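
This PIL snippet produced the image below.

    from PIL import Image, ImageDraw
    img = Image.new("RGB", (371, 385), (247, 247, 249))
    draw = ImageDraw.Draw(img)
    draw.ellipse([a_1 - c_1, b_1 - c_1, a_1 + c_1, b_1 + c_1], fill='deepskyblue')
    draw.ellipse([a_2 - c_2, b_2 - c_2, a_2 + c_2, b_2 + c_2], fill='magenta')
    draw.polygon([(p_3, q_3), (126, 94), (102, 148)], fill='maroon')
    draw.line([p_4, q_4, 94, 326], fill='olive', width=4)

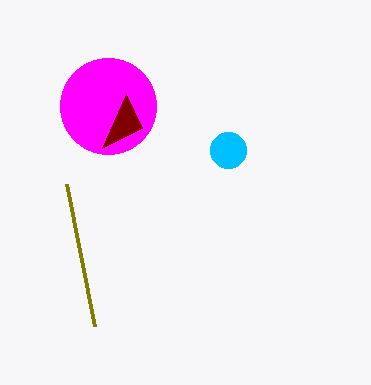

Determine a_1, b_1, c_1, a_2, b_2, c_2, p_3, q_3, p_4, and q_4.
a_1 = 228
b_1 = 150
c_1 = 18
a_2 = 108
b_2 = 106
c_2 = 48
p_3 = 142
q_3 = 128
p_4 = 66
q_4 = 184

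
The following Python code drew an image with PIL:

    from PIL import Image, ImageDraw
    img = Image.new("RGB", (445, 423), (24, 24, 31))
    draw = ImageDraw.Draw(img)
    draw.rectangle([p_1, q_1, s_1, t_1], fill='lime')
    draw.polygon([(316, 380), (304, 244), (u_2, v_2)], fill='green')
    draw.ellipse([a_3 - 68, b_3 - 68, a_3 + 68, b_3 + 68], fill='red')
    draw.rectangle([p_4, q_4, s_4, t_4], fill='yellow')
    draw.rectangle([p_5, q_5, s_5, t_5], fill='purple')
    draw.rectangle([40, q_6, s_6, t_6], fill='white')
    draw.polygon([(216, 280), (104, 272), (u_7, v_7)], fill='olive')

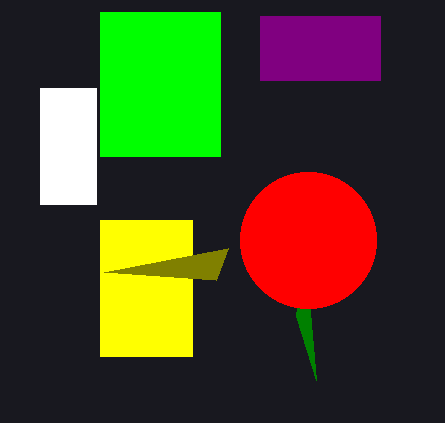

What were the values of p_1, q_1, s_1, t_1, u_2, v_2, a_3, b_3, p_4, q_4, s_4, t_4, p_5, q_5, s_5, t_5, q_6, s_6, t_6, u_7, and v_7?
p_1 = 100
q_1 = 12
s_1 = 220
t_1 = 156
u_2 = 296
v_2 = 316
a_3 = 308
b_3 = 240
p_4 = 100
q_4 = 220
s_4 = 192
t_4 = 356
p_5 = 260
q_5 = 16
s_5 = 380
t_5 = 80
q_6 = 88
s_6 = 96
t_6 = 204
u_7 = 228
v_7 = 248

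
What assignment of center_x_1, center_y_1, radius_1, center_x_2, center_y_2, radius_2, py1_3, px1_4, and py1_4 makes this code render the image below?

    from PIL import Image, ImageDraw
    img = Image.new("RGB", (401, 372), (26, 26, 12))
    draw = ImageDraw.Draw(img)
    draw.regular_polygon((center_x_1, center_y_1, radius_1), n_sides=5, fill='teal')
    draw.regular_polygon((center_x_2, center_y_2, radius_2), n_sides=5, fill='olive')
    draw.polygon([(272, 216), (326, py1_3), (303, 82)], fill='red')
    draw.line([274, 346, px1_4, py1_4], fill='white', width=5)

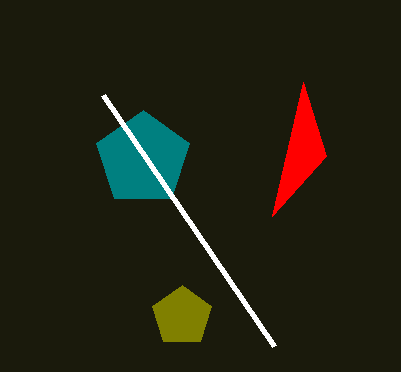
center_x_1 = 143, center_y_1 = 159, radius_1 = 49, center_x_2 = 182, center_y_2 = 316, radius_2 = 31, py1_3 = 156, px1_4 = 103, py1_4 = 95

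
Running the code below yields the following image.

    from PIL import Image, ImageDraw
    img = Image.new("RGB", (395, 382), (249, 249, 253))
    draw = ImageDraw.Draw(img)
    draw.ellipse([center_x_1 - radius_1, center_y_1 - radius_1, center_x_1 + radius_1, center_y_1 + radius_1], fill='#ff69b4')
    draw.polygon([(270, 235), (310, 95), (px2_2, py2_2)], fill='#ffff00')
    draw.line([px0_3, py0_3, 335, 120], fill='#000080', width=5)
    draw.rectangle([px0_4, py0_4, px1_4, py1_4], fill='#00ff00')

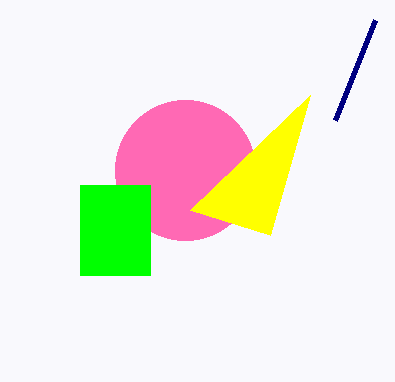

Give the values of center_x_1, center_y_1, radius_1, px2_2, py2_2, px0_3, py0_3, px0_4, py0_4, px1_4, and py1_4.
center_x_1 = 185; center_y_1 = 170; radius_1 = 70; px2_2 = 190; py2_2 = 210; px0_3 = 375; py0_3 = 20; px0_4 = 80; py0_4 = 185; px1_4 = 150; py1_4 = 275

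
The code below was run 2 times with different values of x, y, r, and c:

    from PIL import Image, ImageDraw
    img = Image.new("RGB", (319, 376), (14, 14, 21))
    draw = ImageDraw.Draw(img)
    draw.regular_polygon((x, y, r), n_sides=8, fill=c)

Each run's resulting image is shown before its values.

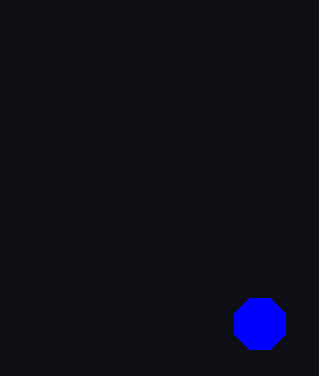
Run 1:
x = 260, y = 324, r = 28, c = 'blue'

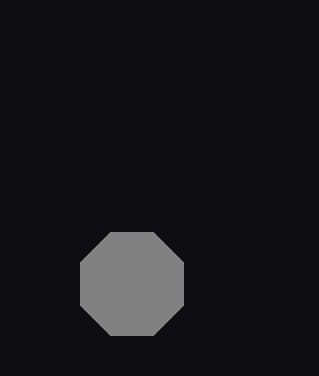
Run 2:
x = 132; y = 284; r = 56; c = 'gray'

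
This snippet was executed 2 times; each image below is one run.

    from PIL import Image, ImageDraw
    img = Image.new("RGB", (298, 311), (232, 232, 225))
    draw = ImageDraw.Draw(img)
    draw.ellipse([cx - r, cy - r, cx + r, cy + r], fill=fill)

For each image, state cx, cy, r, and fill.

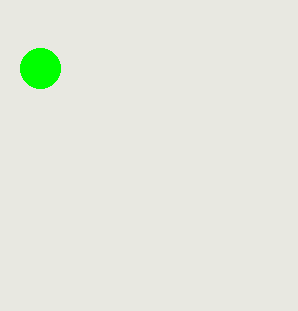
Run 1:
cx = 40, cy = 68, r = 20, fill = 'lime'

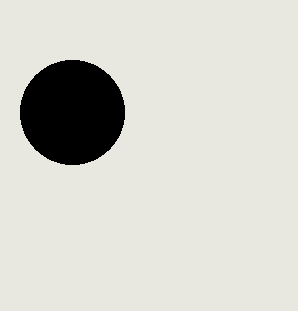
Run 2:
cx = 72; cy = 112; r = 52; fill = 'black'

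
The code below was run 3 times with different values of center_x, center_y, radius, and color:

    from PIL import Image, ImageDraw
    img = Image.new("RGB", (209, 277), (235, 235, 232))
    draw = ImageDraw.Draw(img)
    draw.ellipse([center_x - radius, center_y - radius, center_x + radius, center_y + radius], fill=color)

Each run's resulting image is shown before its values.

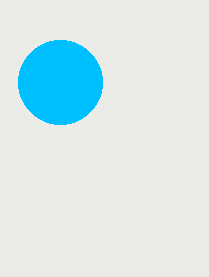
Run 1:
center_x = 60
center_y = 82
radius = 42
color = 'deepskyblue'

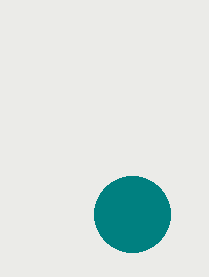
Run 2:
center_x = 132, center_y = 214, radius = 38, color = 'teal'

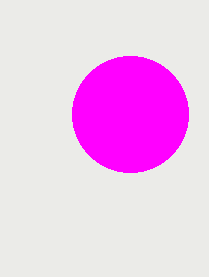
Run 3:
center_x = 130; center_y = 114; radius = 58; color = 'magenta'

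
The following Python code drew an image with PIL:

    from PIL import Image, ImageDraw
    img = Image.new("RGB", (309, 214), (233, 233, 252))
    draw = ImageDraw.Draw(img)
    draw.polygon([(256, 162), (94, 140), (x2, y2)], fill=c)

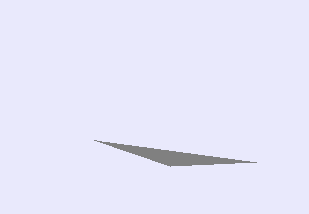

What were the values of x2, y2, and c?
x2 = 170, y2 = 166, c = 'gray'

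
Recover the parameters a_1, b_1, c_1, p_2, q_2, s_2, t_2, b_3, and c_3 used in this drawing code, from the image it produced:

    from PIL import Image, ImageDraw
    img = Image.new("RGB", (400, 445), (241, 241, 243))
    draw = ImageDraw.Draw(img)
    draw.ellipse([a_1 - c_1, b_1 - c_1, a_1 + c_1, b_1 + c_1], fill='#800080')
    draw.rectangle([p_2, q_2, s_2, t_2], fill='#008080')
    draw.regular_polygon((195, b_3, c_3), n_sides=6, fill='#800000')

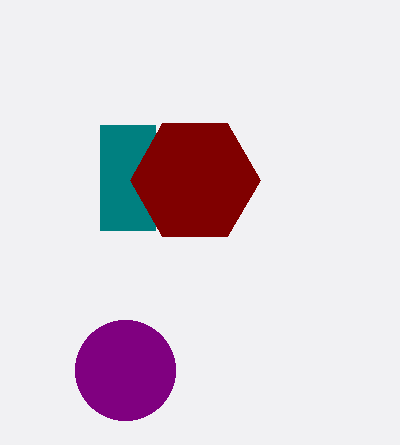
a_1 = 125; b_1 = 370; c_1 = 50; p_2 = 100; q_2 = 125; s_2 = 155; t_2 = 230; b_3 = 180; c_3 = 65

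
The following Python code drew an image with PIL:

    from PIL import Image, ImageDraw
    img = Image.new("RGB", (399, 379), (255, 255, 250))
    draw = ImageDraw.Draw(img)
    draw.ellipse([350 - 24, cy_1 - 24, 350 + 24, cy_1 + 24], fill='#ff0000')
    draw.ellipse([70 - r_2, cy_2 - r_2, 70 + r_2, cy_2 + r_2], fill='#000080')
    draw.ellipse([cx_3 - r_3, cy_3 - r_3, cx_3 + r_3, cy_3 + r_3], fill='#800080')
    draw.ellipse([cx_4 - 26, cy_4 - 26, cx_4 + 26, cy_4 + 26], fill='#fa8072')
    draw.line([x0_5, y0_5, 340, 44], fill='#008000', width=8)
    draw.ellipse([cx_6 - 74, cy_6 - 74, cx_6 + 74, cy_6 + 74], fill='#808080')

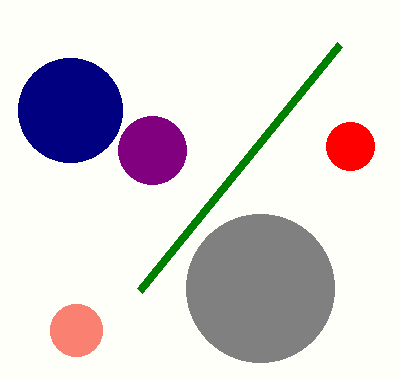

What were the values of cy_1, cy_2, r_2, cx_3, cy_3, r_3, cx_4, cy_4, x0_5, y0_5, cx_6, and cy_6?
cy_1 = 146; cy_2 = 110; r_2 = 52; cx_3 = 152; cy_3 = 150; r_3 = 34; cx_4 = 76; cy_4 = 330; x0_5 = 140; y0_5 = 290; cx_6 = 260; cy_6 = 288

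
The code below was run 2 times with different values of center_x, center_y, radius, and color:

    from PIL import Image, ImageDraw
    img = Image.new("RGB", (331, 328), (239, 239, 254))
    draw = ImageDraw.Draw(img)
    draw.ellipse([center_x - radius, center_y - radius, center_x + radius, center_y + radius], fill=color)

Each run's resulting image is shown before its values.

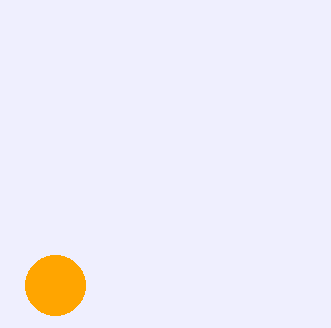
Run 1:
center_x = 55
center_y = 285
radius = 30
color = 'orange'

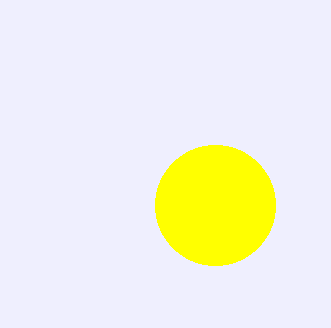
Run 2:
center_x = 215, center_y = 205, radius = 60, color = 'yellow'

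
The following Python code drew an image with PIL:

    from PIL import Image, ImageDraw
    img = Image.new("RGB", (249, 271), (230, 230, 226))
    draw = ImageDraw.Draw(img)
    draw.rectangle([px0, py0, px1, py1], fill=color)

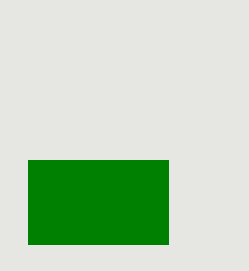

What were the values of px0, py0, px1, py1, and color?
px0 = 28; py0 = 160; px1 = 168; py1 = 244; color = 'green'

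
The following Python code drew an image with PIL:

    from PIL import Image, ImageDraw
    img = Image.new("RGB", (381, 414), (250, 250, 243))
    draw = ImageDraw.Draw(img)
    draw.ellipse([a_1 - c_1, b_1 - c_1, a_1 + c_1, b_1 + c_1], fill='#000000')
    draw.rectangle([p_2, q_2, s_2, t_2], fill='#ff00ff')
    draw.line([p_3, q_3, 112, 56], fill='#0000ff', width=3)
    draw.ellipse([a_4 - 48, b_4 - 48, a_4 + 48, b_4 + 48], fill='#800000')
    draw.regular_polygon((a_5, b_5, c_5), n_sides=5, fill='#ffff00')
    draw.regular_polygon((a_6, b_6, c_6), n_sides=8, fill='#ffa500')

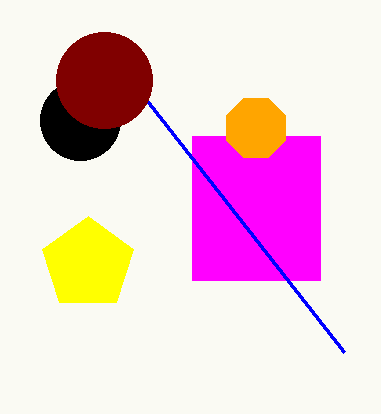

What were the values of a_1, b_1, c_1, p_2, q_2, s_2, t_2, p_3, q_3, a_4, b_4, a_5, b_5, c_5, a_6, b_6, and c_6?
a_1 = 80
b_1 = 120
c_1 = 40
p_2 = 192
q_2 = 136
s_2 = 320
t_2 = 280
p_3 = 344
q_3 = 352
a_4 = 104
b_4 = 80
a_5 = 88
b_5 = 264
c_5 = 48
a_6 = 256
b_6 = 128
c_6 = 32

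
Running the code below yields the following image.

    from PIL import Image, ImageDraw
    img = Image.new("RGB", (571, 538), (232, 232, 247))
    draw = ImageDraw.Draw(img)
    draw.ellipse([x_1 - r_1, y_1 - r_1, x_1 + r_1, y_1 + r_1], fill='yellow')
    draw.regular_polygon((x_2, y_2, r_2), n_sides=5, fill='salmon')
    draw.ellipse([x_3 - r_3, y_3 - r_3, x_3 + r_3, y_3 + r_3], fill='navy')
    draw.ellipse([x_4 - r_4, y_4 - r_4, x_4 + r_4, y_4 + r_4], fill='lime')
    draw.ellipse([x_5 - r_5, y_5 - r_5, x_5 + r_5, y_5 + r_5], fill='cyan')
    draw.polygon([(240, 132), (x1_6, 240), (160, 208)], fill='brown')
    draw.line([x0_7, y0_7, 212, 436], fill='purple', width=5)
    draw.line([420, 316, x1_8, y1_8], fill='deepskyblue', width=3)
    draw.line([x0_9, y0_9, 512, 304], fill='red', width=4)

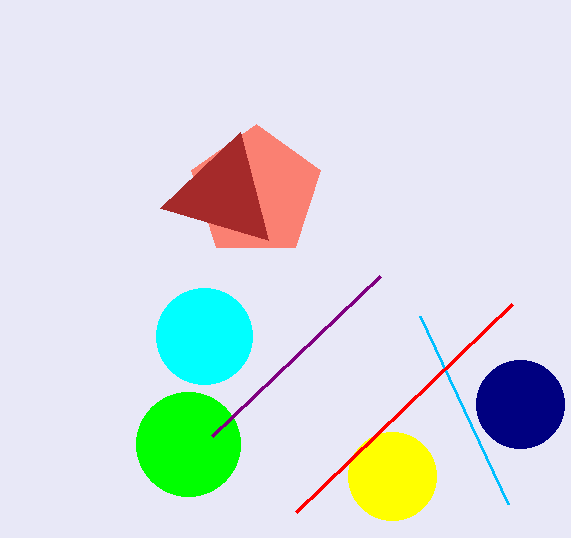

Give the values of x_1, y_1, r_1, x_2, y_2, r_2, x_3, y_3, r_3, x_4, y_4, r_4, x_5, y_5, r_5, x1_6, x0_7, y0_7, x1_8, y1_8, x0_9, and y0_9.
x_1 = 392
y_1 = 476
r_1 = 44
x_2 = 256
y_2 = 192
r_2 = 68
x_3 = 520
y_3 = 404
r_3 = 44
x_4 = 188
y_4 = 444
r_4 = 52
x_5 = 204
y_5 = 336
r_5 = 48
x1_6 = 268
x0_7 = 380
y0_7 = 276
x1_8 = 508
y1_8 = 504
x0_9 = 296
y0_9 = 512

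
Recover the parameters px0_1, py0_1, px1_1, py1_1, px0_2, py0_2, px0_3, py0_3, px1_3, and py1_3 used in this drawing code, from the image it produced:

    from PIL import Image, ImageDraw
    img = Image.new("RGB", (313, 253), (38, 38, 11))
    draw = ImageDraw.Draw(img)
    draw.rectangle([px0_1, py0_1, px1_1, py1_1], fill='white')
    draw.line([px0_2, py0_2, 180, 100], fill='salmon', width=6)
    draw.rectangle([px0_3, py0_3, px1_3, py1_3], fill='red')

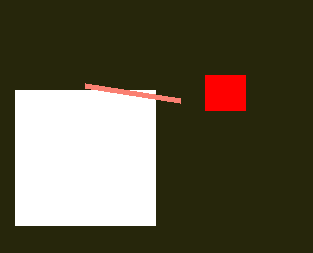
px0_1 = 15
py0_1 = 90
px1_1 = 155
py1_1 = 225
px0_2 = 85
py0_2 = 85
px0_3 = 205
py0_3 = 75
px1_3 = 245
py1_3 = 110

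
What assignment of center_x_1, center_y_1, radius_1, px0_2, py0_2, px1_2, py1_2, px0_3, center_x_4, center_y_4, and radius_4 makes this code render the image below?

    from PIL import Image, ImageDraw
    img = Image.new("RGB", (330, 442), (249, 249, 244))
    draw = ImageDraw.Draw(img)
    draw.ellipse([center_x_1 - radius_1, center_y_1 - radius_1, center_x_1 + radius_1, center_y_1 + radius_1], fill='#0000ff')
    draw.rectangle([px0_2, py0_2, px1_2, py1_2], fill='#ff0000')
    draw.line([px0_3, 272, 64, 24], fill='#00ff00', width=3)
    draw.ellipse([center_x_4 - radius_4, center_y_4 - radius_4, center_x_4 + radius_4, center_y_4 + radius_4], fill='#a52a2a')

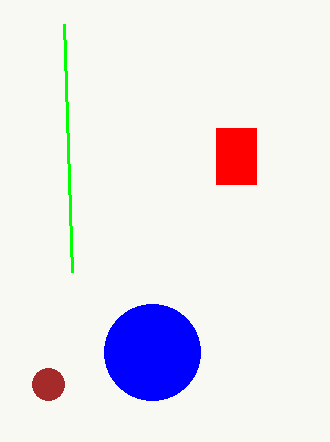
center_x_1 = 152, center_y_1 = 352, radius_1 = 48, px0_2 = 216, py0_2 = 128, px1_2 = 256, py1_2 = 184, px0_3 = 72, center_x_4 = 48, center_y_4 = 384, radius_4 = 16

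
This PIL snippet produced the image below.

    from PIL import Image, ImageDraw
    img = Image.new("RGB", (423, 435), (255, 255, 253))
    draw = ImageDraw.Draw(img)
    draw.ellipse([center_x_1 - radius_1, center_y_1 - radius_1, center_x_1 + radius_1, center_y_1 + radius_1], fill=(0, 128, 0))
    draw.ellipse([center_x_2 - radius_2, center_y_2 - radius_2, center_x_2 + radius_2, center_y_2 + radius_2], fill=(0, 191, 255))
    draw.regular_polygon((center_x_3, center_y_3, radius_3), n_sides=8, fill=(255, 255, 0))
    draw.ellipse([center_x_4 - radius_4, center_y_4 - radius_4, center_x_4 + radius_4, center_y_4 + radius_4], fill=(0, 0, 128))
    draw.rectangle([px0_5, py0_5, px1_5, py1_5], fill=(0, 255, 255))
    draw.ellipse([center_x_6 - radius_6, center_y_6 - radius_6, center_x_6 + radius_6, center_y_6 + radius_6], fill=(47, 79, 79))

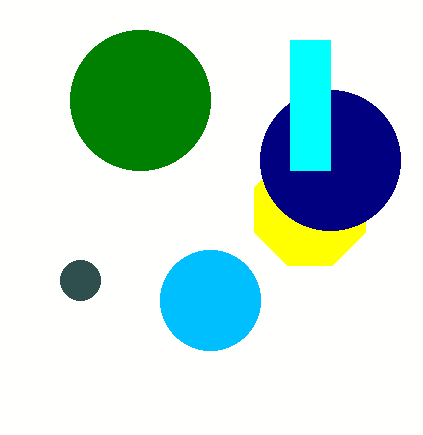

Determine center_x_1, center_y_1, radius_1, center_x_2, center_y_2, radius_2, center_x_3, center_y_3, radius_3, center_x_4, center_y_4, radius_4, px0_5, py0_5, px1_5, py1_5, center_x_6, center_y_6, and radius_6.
center_x_1 = 140; center_y_1 = 100; radius_1 = 70; center_x_2 = 210; center_y_2 = 300; radius_2 = 50; center_x_3 = 310; center_y_3 = 210; radius_3 = 60; center_x_4 = 330; center_y_4 = 160; radius_4 = 70; px0_5 = 290; py0_5 = 40; px1_5 = 330; py1_5 = 170; center_x_6 = 80; center_y_6 = 280; radius_6 = 20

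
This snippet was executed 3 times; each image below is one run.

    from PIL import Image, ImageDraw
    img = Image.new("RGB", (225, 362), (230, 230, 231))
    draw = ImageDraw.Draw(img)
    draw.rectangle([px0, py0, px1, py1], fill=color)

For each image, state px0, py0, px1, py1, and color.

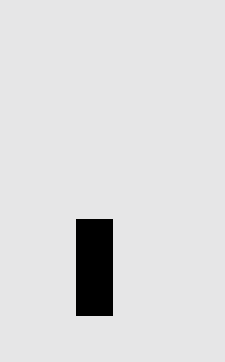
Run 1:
px0 = 76
py0 = 219
px1 = 112
py1 = 315
color = 'black'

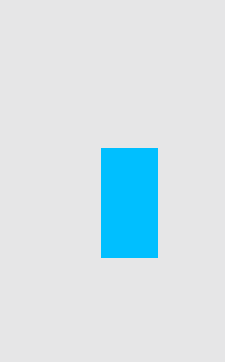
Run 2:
px0 = 101, py0 = 148, px1 = 157, py1 = 257, color = 'deepskyblue'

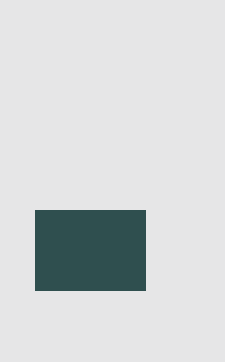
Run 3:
px0 = 35
py0 = 210
px1 = 145
py1 = 290
color = 'darkslategray'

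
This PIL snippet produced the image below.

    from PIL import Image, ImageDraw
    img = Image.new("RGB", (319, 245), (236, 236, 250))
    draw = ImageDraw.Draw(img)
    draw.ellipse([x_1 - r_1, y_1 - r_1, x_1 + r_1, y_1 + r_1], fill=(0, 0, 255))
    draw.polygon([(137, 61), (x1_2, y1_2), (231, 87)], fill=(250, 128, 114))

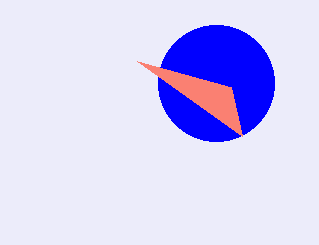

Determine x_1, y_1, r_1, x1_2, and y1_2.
x_1 = 216, y_1 = 83, r_1 = 58, x1_2 = 242, y1_2 = 136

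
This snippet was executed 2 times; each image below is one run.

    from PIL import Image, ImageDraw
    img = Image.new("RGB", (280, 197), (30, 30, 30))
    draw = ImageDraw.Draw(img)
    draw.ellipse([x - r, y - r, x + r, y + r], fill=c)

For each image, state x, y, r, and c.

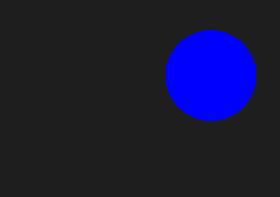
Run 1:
x = 210, y = 75, r = 45, c = 'blue'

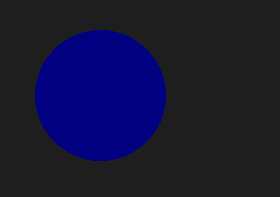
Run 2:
x = 100, y = 95, r = 65, c = 'navy'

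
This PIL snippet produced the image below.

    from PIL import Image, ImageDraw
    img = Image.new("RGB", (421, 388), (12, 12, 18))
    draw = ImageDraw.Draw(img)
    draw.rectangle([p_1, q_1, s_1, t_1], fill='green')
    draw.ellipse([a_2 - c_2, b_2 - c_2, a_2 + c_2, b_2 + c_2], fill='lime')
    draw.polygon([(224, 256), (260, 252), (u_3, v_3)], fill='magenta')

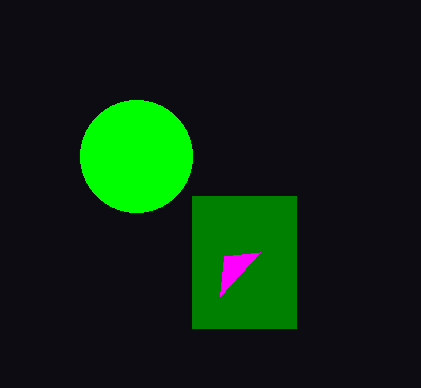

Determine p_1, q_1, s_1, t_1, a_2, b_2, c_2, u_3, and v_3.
p_1 = 192, q_1 = 196, s_1 = 296, t_1 = 328, a_2 = 136, b_2 = 156, c_2 = 56, u_3 = 220, v_3 = 296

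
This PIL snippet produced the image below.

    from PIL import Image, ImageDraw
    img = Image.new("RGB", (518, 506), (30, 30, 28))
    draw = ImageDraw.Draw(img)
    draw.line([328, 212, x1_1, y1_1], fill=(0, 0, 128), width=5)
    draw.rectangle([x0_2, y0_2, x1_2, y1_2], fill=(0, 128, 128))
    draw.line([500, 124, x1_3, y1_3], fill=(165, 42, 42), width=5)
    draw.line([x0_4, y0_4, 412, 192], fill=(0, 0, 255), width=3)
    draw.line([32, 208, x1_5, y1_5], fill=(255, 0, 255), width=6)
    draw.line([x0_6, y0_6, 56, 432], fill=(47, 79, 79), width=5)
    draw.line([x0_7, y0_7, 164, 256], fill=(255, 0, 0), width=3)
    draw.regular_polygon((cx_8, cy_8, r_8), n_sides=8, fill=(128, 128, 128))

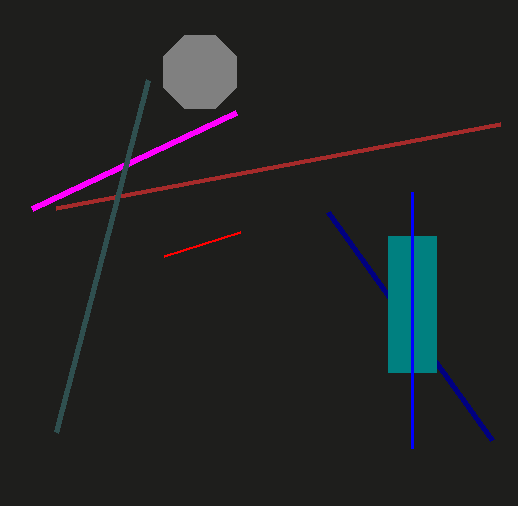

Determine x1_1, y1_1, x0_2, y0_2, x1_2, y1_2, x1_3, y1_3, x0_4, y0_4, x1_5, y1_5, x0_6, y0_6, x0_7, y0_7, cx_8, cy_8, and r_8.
x1_1 = 492; y1_1 = 440; x0_2 = 388; y0_2 = 236; x1_2 = 436; y1_2 = 372; x1_3 = 56; y1_3 = 208; x0_4 = 412; y0_4 = 448; x1_5 = 236; y1_5 = 112; x0_6 = 148; y0_6 = 80; x0_7 = 240; y0_7 = 232; cx_8 = 200; cy_8 = 72; r_8 = 40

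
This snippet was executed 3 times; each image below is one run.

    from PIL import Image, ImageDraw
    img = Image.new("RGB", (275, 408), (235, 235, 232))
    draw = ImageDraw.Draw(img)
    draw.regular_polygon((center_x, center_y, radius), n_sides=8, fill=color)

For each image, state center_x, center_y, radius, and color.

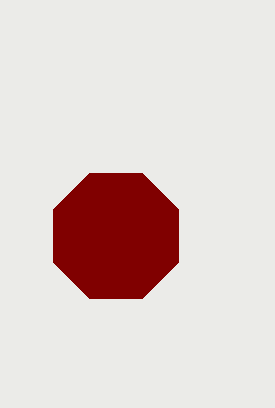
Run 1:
center_x = 116; center_y = 236; radius = 68; color = 'maroon'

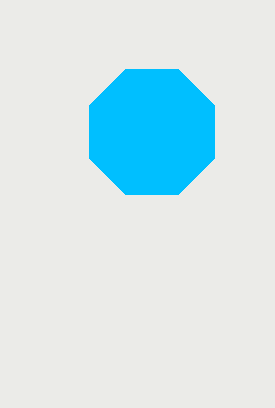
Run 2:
center_x = 152
center_y = 132
radius = 68
color = 'deepskyblue'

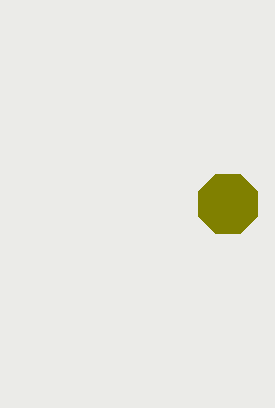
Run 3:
center_x = 228
center_y = 204
radius = 32
color = 'olive'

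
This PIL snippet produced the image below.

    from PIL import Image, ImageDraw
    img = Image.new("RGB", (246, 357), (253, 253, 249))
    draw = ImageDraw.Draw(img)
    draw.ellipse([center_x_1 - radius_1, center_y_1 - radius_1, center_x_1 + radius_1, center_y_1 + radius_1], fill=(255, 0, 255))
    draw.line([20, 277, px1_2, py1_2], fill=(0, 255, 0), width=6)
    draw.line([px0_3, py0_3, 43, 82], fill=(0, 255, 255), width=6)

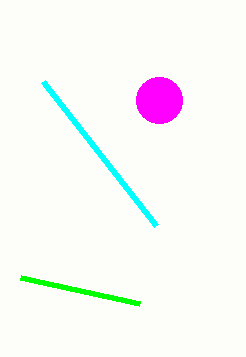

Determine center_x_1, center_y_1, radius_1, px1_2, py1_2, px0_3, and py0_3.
center_x_1 = 159, center_y_1 = 100, radius_1 = 23, px1_2 = 139, py1_2 = 303, px0_3 = 156, py0_3 = 226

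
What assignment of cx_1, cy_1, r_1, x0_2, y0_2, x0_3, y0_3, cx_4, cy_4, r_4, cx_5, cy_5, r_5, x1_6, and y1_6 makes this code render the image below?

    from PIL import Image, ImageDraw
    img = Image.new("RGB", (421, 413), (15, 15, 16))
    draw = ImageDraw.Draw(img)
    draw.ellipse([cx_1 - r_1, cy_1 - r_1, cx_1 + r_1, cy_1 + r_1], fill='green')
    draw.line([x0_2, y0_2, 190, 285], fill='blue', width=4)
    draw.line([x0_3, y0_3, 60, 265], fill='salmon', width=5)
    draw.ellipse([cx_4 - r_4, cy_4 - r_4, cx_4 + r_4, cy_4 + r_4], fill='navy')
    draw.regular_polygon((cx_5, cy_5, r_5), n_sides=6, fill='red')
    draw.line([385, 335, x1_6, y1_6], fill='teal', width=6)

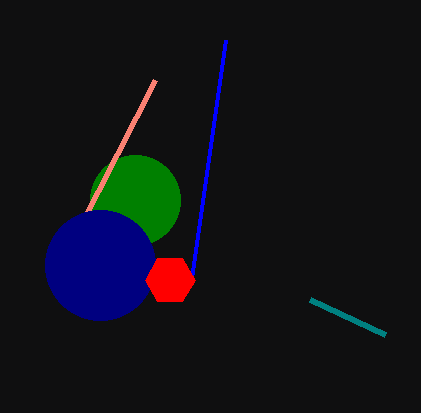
cx_1 = 135, cy_1 = 200, r_1 = 45, x0_2 = 225, y0_2 = 40, x0_3 = 155, y0_3 = 80, cx_4 = 100, cy_4 = 265, r_4 = 55, cx_5 = 170, cy_5 = 280, r_5 = 25, x1_6 = 310, y1_6 = 300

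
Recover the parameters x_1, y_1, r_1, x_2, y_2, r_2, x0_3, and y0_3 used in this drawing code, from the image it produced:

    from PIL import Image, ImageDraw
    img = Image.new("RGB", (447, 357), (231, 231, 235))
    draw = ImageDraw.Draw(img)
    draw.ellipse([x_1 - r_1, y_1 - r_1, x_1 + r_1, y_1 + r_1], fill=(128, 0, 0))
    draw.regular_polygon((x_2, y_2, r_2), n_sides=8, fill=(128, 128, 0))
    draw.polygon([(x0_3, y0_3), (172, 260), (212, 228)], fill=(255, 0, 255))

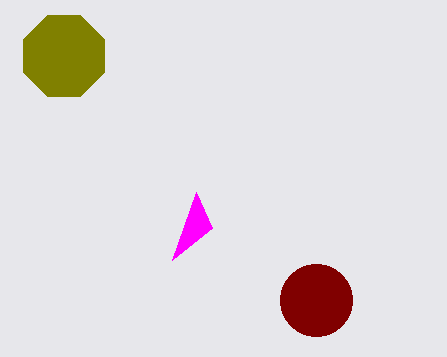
x_1 = 316
y_1 = 300
r_1 = 36
x_2 = 64
y_2 = 56
r_2 = 44
x0_3 = 196
y0_3 = 192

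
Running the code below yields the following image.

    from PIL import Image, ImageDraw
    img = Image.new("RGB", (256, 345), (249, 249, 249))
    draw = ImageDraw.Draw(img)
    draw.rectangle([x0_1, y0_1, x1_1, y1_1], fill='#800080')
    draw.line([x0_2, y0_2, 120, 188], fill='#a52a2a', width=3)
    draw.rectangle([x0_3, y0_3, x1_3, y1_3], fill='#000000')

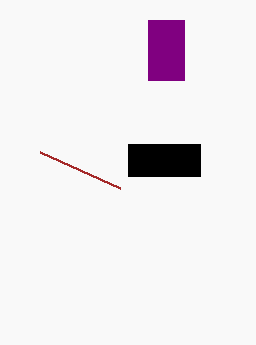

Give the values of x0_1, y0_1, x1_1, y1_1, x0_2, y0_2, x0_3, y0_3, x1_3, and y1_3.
x0_1 = 148, y0_1 = 20, x1_1 = 184, y1_1 = 80, x0_2 = 40, y0_2 = 152, x0_3 = 128, y0_3 = 144, x1_3 = 200, y1_3 = 176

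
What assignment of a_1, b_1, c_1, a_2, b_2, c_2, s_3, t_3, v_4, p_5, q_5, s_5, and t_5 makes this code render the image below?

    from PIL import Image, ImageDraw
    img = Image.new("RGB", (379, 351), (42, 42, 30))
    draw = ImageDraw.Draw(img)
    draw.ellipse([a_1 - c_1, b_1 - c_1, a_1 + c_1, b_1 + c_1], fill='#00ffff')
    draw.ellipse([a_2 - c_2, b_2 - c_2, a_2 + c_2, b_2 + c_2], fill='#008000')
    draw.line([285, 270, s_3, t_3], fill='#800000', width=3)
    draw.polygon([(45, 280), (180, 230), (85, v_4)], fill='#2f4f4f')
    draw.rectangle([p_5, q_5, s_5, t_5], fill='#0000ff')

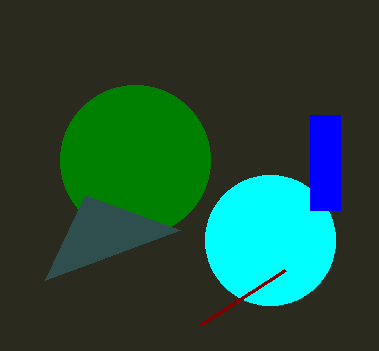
a_1 = 270
b_1 = 240
c_1 = 65
a_2 = 135
b_2 = 160
c_2 = 75
s_3 = 200
t_3 = 325
v_4 = 195
p_5 = 310
q_5 = 115
s_5 = 340
t_5 = 210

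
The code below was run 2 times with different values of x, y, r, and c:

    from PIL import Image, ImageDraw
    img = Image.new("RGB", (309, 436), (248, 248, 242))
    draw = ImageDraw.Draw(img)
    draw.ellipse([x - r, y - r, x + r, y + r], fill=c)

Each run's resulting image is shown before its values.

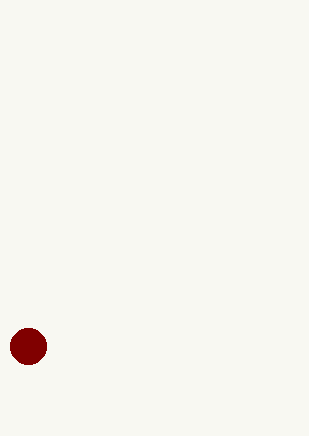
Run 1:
x = 28
y = 346
r = 18
c = 'maroon'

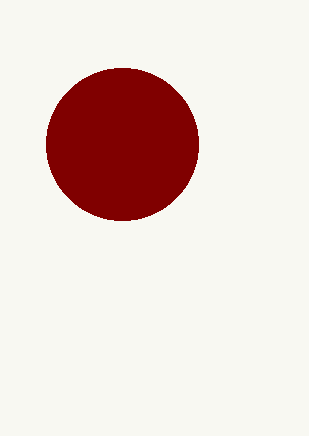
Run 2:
x = 122, y = 144, r = 76, c = 'maroon'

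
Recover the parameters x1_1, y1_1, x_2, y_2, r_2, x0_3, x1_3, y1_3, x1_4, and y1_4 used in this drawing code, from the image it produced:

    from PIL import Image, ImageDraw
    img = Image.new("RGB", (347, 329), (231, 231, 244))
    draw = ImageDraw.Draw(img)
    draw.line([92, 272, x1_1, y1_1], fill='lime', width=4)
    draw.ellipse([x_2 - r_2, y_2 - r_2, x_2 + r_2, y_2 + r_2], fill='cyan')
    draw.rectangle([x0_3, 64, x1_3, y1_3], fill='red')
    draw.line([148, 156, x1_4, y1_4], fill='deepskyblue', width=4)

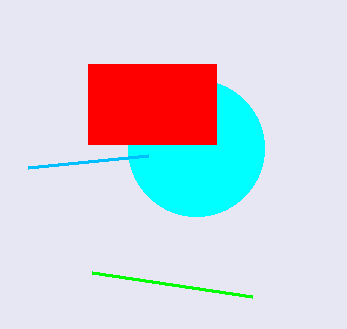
x1_1 = 252, y1_1 = 296, x_2 = 196, y_2 = 148, r_2 = 68, x0_3 = 88, x1_3 = 216, y1_3 = 144, x1_4 = 28, y1_4 = 168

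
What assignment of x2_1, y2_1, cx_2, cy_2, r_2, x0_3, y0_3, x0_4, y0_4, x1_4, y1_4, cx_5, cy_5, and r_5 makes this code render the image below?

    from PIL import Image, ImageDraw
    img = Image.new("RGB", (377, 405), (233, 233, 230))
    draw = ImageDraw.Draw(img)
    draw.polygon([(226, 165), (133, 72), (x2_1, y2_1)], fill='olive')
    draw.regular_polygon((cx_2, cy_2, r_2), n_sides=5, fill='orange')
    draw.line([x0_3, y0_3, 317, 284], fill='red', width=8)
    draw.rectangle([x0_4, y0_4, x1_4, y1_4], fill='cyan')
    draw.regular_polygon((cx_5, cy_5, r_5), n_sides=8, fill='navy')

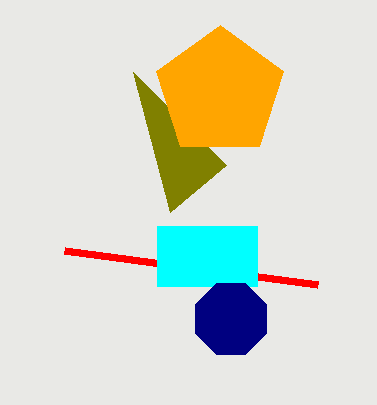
x2_1 = 170; y2_1 = 212; cx_2 = 220; cy_2 = 92; r_2 = 67; x0_3 = 64; y0_3 = 250; x0_4 = 157; y0_4 = 226; x1_4 = 257; y1_4 = 286; cx_5 = 231; cy_5 = 319; r_5 = 38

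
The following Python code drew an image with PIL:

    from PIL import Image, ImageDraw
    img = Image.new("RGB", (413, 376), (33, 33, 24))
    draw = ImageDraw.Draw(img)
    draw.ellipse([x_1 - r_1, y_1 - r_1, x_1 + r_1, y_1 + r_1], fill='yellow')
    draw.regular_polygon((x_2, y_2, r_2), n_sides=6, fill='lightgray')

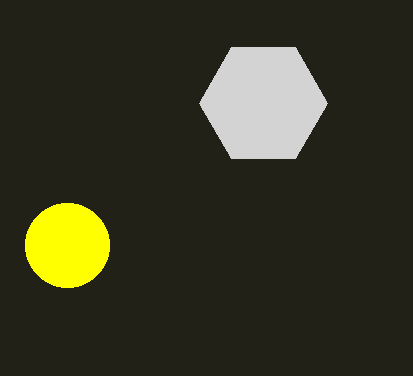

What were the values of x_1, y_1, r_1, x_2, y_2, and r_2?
x_1 = 67; y_1 = 245; r_1 = 42; x_2 = 263; y_2 = 103; r_2 = 64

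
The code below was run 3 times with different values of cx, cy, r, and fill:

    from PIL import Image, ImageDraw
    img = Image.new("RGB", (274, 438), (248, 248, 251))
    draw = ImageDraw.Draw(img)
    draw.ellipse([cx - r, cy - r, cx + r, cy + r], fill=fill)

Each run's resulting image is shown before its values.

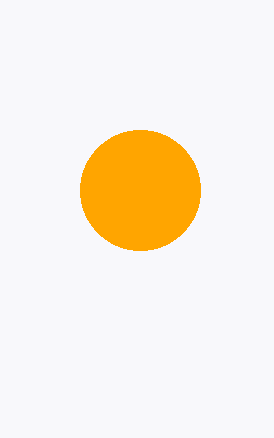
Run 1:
cx = 140
cy = 190
r = 60
fill = 'orange'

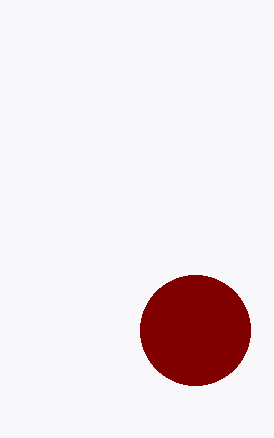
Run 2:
cx = 195
cy = 330
r = 55
fill = 'maroon'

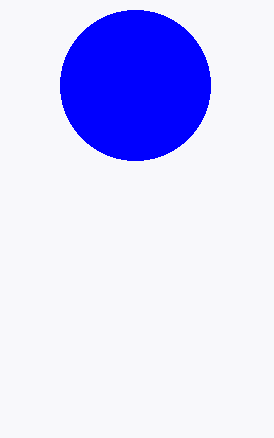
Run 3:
cx = 135
cy = 85
r = 75
fill = 'blue'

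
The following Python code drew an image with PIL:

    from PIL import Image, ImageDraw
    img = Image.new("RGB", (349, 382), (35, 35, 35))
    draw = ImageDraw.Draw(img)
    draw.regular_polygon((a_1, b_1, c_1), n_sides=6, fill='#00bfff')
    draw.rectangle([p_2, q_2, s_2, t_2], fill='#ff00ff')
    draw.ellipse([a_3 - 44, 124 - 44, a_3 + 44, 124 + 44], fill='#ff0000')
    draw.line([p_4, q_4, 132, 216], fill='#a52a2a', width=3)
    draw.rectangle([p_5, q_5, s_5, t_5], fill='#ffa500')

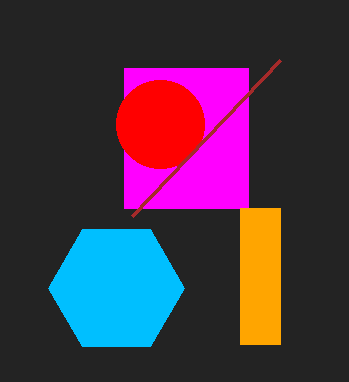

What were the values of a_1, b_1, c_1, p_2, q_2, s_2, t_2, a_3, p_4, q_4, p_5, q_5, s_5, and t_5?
a_1 = 116; b_1 = 288; c_1 = 68; p_2 = 124; q_2 = 68; s_2 = 248; t_2 = 208; a_3 = 160; p_4 = 280; q_4 = 60; p_5 = 240; q_5 = 208; s_5 = 280; t_5 = 344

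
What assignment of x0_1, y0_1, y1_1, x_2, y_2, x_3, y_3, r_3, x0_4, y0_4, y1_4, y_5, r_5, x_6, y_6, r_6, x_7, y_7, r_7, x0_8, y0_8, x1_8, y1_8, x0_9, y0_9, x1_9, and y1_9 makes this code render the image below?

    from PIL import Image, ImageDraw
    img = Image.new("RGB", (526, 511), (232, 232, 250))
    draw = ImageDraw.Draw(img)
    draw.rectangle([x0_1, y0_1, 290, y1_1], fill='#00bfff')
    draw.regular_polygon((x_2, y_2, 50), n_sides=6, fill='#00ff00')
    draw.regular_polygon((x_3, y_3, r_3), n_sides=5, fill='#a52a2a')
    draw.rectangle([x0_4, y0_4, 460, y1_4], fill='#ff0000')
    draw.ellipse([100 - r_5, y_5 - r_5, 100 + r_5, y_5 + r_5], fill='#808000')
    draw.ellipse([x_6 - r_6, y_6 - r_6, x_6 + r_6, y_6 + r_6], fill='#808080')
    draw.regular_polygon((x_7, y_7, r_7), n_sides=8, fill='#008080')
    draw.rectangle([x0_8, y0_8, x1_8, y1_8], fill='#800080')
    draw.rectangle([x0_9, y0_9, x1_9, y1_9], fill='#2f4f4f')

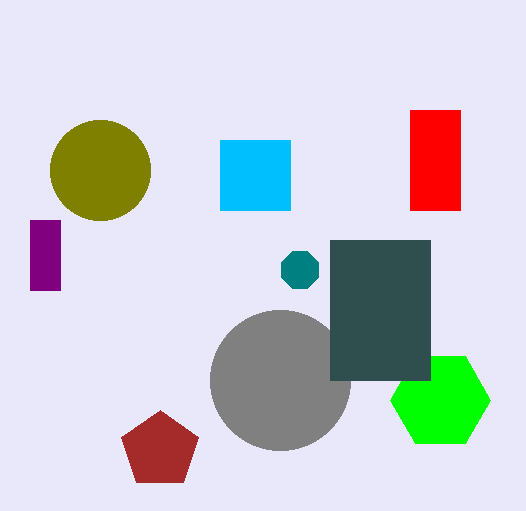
x0_1 = 220; y0_1 = 140; y1_1 = 210; x_2 = 440; y_2 = 400; x_3 = 160; y_3 = 450; r_3 = 40; x0_4 = 410; y0_4 = 110; y1_4 = 210; y_5 = 170; r_5 = 50; x_6 = 280; y_6 = 380; r_6 = 70; x_7 = 300; y_7 = 270; r_7 = 20; x0_8 = 30; y0_8 = 220; x1_8 = 60; y1_8 = 290; x0_9 = 330; y0_9 = 240; x1_9 = 430; y1_9 = 380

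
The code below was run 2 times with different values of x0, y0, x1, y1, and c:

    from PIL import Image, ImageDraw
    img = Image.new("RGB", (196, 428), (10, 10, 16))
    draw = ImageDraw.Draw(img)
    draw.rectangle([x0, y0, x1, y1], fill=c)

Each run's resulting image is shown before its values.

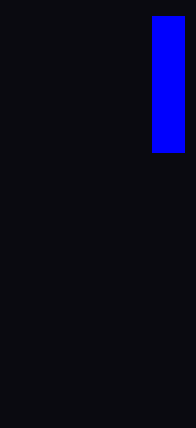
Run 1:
x0 = 152; y0 = 16; x1 = 184; y1 = 152; c = 'blue'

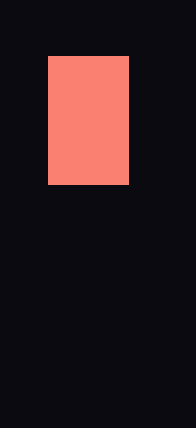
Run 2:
x0 = 48, y0 = 56, x1 = 128, y1 = 184, c = 'salmon'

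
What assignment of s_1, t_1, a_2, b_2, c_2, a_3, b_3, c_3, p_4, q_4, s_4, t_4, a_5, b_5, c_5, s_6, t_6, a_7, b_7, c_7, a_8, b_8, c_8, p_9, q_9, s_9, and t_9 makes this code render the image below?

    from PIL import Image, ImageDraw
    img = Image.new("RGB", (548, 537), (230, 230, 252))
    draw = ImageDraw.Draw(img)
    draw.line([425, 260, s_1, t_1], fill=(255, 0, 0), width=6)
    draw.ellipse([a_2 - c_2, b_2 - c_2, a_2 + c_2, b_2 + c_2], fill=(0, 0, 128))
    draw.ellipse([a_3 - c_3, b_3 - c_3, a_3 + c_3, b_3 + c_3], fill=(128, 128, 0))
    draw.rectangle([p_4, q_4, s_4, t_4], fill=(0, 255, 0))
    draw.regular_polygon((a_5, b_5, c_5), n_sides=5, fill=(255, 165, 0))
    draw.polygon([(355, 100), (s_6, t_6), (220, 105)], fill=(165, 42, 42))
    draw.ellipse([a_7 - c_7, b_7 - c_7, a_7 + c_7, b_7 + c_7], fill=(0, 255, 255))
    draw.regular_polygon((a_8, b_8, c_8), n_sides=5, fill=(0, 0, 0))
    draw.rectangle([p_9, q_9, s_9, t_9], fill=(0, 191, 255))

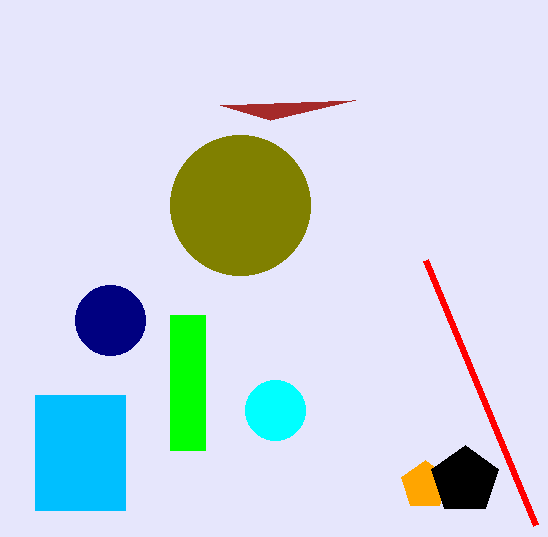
s_1 = 535
t_1 = 525
a_2 = 110
b_2 = 320
c_2 = 35
a_3 = 240
b_3 = 205
c_3 = 70
p_4 = 170
q_4 = 315
s_4 = 205
t_4 = 450
a_5 = 425
b_5 = 485
c_5 = 25
s_6 = 270
t_6 = 120
a_7 = 275
b_7 = 410
c_7 = 30
a_8 = 465
b_8 = 480
c_8 = 35
p_9 = 35
q_9 = 395
s_9 = 125
t_9 = 510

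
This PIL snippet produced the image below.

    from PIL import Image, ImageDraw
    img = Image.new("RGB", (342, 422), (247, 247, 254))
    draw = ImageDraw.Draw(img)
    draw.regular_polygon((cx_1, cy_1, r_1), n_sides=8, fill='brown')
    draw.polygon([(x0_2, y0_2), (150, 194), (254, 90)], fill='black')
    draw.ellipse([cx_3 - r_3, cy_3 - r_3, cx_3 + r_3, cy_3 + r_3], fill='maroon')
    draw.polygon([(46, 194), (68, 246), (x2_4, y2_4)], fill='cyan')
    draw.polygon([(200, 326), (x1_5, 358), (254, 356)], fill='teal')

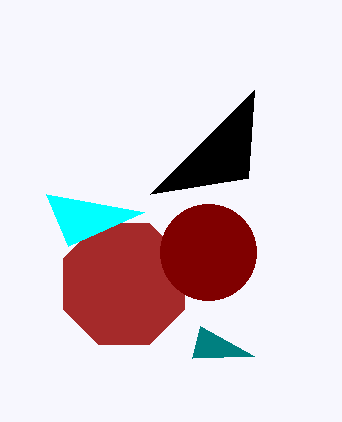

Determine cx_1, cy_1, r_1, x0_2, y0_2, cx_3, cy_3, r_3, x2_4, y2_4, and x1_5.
cx_1 = 124; cy_1 = 284; r_1 = 66; x0_2 = 248; y0_2 = 178; cx_3 = 208; cy_3 = 252; r_3 = 48; x2_4 = 144; y2_4 = 212; x1_5 = 192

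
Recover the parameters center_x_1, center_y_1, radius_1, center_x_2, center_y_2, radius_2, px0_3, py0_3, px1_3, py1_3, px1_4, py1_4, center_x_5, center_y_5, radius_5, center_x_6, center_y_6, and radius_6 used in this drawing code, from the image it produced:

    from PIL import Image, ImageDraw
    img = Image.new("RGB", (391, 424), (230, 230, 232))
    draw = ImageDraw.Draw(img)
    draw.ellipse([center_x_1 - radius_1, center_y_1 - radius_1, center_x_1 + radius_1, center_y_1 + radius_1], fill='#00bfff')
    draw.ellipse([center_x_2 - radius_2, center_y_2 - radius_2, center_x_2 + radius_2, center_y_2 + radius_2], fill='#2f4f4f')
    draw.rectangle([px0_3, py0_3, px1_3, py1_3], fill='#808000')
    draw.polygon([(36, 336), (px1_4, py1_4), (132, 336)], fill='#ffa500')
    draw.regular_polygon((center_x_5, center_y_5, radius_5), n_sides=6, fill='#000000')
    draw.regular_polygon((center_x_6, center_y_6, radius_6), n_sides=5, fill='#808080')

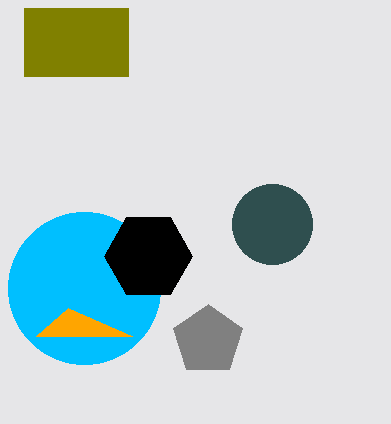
center_x_1 = 84, center_y_1 = 288, radius_1 = 76, center_x_2 = 272, center_y_2 = 224, radius_2 = 40, px0_3 = 24, py0_3 = 8, px1_3 = 128, py1_3 = 76, px1_4 = 68, py1_4 = 308, center_x_5 = 148, center_y_5 = 256, radius_5 = 44, center_x_6 = 208, center_y_6 = 340, radius_6 = 36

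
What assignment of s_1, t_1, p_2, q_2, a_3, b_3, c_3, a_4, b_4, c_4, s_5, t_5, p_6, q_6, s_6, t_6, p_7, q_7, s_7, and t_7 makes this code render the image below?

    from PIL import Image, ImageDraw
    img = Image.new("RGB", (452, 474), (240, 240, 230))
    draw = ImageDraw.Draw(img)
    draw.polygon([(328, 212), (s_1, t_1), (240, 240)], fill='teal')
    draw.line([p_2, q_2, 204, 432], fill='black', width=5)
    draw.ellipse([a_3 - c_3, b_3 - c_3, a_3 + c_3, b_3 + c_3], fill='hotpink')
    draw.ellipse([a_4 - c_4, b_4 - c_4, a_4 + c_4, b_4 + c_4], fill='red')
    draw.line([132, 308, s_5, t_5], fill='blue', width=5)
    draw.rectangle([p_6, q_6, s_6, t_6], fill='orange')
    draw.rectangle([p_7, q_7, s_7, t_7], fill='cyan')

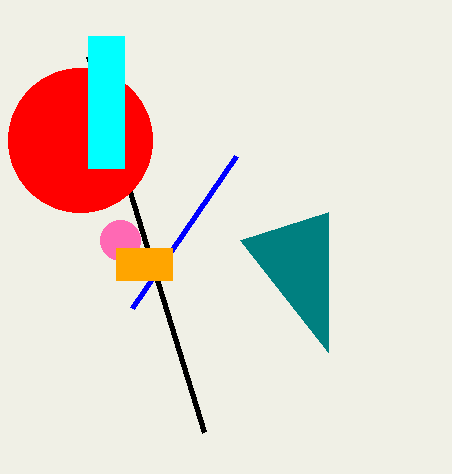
s_1 = 328, t_1 = 352, p_2 = 88, q_2 = 56, a_3 = 120, b_3 = 240, c_3 = 20, a_4 = 80, b_4 = 140, c_4 = 72, s_5 = 236, t_5 = 156, p_6 = 116, q_6 = 248, s_6 = 172, t_6 = 280, p_7 = 88, q_7 = 36, s_7 = 124, t_7 = 168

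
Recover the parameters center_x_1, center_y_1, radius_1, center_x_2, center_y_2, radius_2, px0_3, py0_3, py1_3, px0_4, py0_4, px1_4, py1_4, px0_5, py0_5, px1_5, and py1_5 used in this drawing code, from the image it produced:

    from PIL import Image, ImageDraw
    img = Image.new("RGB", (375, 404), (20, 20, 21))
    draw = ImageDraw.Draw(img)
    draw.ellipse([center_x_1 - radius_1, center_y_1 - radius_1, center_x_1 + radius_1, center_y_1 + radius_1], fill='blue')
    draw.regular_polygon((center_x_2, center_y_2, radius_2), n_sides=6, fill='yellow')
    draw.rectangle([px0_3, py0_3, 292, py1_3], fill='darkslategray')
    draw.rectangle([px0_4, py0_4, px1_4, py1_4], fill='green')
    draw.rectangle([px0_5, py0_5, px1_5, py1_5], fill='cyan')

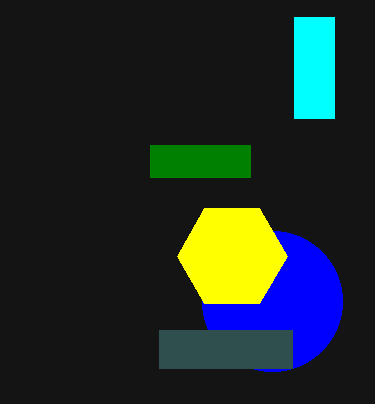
center_x_1 = 272, center_y_1 = 301, radius_1 = 70, center_x_2 = 232, center_y_2 = 256, radius_2 = 55, px0_3 = 159, py0_3 = 330, py1_3 = 368, px0_4 = 150, py0_4 = 145, px1_4 = 250, py1_4 = 177, px0_5 = 294, py0_5 = 17, px1_5 = 334, py1_5 = 118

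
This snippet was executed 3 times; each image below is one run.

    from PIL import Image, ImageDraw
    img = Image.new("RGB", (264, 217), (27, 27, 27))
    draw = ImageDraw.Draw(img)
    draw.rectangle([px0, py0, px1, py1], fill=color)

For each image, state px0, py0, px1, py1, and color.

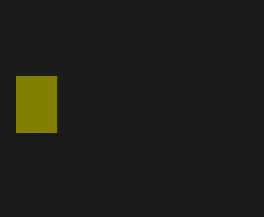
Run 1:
px0 = 16; py0 = 76; px1 = 56; py1 = 132; color = 'olive'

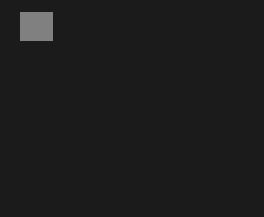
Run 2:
px0 = 20
py0 = 12
px1 = 52
py1 = 40
color = 'gray'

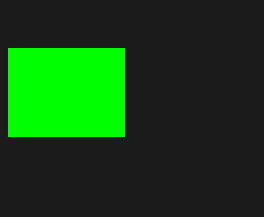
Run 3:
px0 = 8, py0 = 48, px1 = 124, py1 = 136, color = 'lime'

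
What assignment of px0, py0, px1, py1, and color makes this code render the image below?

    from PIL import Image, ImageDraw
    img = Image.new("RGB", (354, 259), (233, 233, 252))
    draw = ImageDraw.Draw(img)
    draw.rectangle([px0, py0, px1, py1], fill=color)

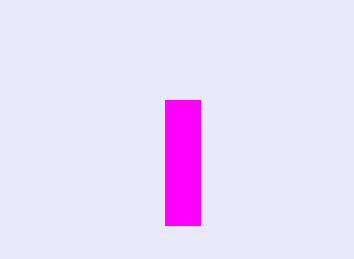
px0 = 165, py0 = 100, px1 = 200, py1 = 225, color = 'magenta'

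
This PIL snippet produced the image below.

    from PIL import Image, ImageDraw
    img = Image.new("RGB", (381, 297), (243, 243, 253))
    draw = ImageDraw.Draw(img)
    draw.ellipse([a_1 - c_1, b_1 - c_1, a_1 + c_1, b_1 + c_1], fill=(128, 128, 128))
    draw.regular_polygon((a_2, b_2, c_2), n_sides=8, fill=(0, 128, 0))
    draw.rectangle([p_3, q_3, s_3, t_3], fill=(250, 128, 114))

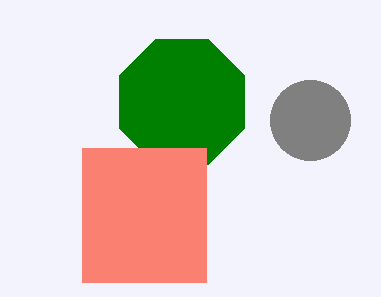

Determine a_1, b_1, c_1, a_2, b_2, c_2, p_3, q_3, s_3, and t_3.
a_1 = 310
b_1 = 120
c_1 = 40
a_2 = 182
b_2 = 102
c_2 = 68
p_3 = 82
q_3 = 148
s_3 = 206
t_3 = 282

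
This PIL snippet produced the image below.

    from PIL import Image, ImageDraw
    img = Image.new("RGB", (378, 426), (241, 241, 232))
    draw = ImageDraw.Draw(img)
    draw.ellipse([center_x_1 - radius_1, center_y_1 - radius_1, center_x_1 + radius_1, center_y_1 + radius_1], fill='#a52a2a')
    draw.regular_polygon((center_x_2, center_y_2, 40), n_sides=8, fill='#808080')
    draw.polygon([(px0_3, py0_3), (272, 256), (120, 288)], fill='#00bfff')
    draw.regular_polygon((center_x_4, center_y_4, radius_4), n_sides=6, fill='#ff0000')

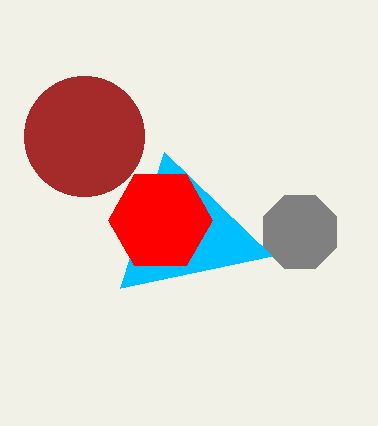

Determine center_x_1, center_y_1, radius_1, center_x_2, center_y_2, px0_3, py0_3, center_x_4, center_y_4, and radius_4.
center_x_1 = 84
center_y_1 = 136
radius_1 = 60
center_x_2 = 300
center_y_2 = 232
px0_3 = 164
py0_3 = 152
center_x_4 = 160
center_y_4 = 220
radius_4 = 52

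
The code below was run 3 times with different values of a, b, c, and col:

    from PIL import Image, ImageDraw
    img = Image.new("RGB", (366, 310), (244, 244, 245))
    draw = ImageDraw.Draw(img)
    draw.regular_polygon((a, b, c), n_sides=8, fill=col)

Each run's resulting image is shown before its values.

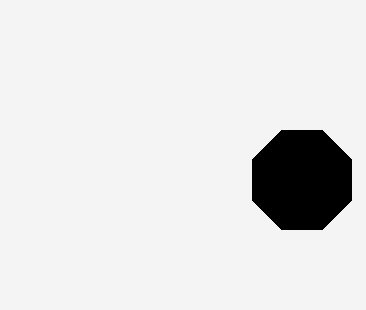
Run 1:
a = 302; b = 180; c = 54; col = 'black'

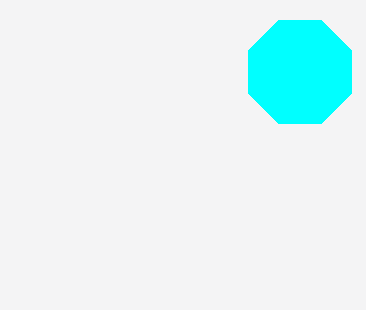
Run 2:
a = 300; b = 72; c = 56; col = 'cyan'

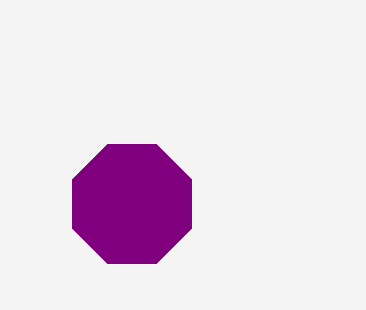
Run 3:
a = 132, b = 204, c = 64, col = 'purple'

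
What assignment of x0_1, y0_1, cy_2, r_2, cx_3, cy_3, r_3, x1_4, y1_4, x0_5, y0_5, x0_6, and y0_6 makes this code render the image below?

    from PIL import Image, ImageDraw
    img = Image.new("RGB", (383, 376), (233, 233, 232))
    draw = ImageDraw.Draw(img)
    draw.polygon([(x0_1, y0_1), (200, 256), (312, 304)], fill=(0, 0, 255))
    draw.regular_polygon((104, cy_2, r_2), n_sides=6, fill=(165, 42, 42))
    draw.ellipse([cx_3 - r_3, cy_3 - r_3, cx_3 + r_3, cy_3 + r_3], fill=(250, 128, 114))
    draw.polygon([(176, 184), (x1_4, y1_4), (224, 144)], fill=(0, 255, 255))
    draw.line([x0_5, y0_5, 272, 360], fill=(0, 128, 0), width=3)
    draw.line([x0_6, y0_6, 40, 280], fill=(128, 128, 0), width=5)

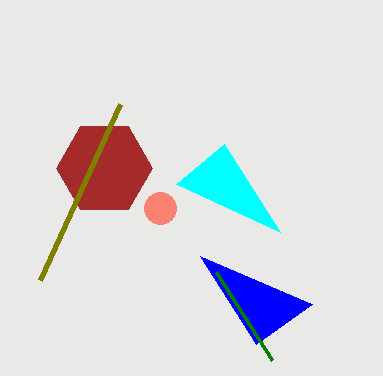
x0_1 = 256
y0_1 = 344
cy_2 = 168
r_2 = 48
cx_3 = 160
cy_3 = 208
r_3 = 16
x1_4 = 280
y1_4 = 232
x0_5 = 216
y0_5 = 272
x0_6 = 120
y0_6 = 104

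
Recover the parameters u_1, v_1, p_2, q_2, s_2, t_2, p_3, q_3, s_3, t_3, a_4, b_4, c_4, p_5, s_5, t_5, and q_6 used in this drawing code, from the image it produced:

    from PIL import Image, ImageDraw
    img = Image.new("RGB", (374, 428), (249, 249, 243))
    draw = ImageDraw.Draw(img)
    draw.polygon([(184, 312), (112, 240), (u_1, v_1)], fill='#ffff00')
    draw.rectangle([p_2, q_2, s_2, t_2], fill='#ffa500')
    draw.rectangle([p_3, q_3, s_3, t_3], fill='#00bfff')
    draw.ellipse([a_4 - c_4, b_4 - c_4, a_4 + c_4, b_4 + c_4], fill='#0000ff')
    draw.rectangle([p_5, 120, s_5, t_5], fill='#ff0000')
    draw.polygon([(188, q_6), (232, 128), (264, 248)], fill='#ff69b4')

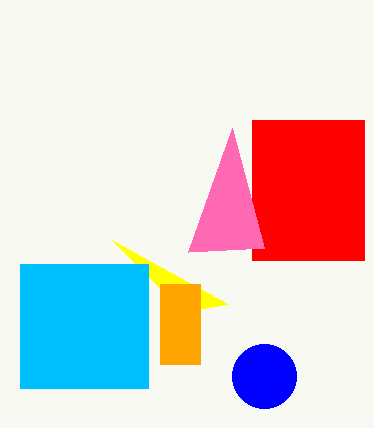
u_1 = 228
v_1 = 304
p_2 = 160
q_2 = 284
s_2 = 200
t_2 = 364
p_3 = 20
q_3 = 264
s_3 = 148
t_3 = 388
a_4 = 264
b_4 = 376
c_4 = 32
p_5 = 252
s_5 = 364
t_5 = 260
q_6 = 252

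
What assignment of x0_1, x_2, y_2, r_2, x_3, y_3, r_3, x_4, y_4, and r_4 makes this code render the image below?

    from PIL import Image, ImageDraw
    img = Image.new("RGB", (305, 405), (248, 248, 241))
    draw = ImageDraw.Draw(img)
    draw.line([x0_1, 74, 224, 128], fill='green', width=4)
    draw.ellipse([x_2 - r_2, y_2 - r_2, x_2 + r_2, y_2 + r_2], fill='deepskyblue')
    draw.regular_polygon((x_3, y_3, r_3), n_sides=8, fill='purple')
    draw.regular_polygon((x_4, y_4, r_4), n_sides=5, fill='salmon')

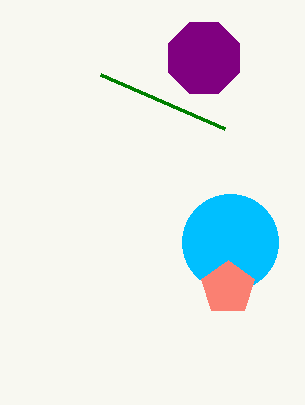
x0_1 = 100, x_2 = 230, y_2 = 242, r_2 = 48, x_3 = 204, y_3 = 58, r_3 = 38, x_4 = 228, y_4 = 288, r_4 = 28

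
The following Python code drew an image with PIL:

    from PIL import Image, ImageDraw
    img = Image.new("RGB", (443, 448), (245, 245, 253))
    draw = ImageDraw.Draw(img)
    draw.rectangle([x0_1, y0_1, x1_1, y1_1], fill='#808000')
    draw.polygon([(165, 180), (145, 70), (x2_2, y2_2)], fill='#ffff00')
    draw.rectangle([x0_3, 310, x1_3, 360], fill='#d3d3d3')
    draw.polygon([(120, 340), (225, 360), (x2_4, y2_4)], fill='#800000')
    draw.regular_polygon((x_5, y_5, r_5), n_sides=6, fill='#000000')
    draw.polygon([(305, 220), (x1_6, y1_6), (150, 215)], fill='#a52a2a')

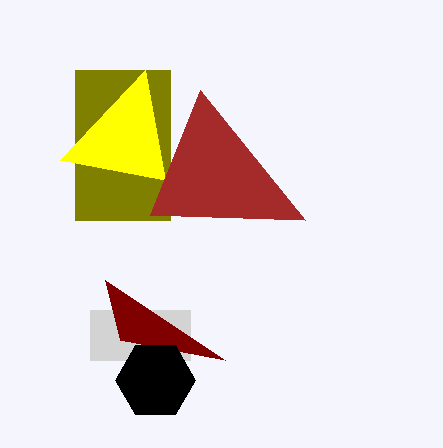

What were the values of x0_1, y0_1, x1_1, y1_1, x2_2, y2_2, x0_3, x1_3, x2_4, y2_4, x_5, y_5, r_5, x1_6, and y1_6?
x0_1 = 75, y0_1 = 70, x1_1 = 170, y1_1 = 220, x2_2 = 60, y2_2 = 160, x0_3 = 90, x1_3 = 190, x2_4 = 105, y2_4 = 280, x_5 = 155, y_5 = 380, r_5 = 40, x1_6 = 200, y1_6 = 90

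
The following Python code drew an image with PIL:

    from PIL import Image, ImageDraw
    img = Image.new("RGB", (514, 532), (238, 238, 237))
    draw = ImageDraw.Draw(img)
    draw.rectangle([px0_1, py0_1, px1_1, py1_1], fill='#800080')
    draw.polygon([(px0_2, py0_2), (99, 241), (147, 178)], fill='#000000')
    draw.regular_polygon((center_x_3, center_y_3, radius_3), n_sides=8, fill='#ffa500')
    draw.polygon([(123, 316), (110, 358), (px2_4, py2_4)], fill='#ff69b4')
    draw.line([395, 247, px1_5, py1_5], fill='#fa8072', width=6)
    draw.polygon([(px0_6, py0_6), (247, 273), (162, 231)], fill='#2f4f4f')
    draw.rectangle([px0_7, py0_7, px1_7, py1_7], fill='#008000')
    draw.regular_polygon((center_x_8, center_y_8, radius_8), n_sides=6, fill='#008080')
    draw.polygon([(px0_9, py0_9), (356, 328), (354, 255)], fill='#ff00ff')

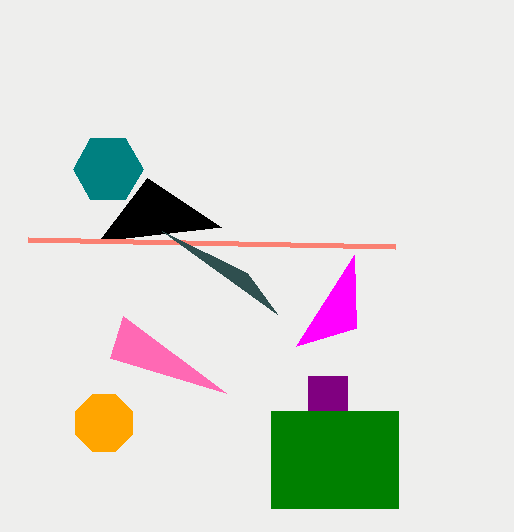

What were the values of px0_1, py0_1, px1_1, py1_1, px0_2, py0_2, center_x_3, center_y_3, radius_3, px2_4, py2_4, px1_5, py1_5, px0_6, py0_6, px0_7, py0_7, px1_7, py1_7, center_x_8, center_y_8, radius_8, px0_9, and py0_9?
px0_1 = 308; py0_1 = 376; px1_1 = 347; py1_1 = 410; px0_2 = 221; py0_2 = 227; center_x_3 = 104; center_y_3 = 423; radius_3 = 31; px2_4 = 226; py2_4 = 393; px1_5 = 28; py1_5 = 240; px0_6 = 277; py0_6 = 314; px0_7 = 271; py0_7 = 411; px1_7 = 398; py1_7 = 508; center_x_8 = 108; center_y_8 = 169; radius_8 = 35; px0_9 = 296; py0_9 = 346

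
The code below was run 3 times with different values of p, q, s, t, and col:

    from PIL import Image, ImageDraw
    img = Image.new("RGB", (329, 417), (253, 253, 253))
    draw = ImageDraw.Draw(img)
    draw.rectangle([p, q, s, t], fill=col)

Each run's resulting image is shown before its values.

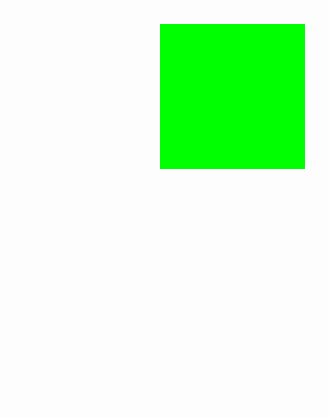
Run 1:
p = 160; q = 24; s = 304; t = 168; col = 'lime'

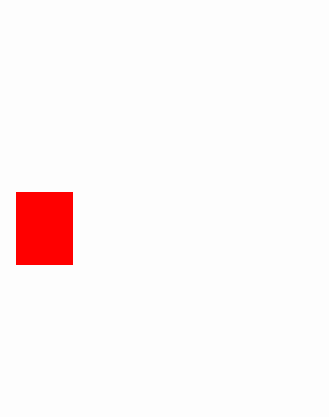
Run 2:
p = 16, q = 192, s = 72, t = 264, col = 'red'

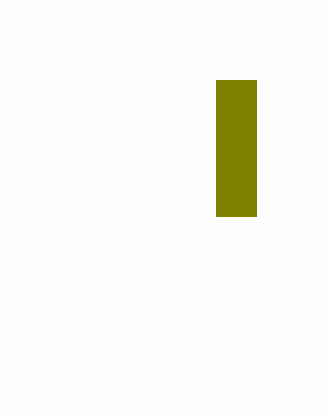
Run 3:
p = 216, q = 80, s = 256, t = 216, col = 'olive'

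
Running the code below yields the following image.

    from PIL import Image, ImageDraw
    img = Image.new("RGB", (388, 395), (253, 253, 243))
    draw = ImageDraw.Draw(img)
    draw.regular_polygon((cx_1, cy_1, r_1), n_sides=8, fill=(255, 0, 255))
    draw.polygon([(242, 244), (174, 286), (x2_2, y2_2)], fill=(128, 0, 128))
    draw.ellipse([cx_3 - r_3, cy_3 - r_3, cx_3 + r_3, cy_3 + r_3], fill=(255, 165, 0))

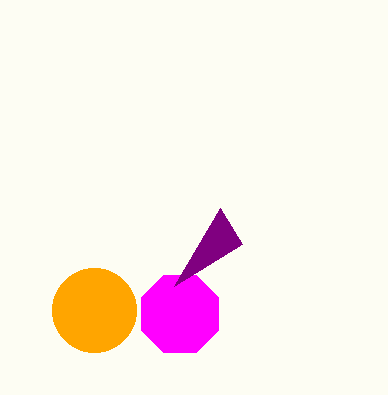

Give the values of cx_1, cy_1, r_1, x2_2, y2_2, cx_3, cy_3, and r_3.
cx_1 = 180; cy_1 = 314; r_1 = 42; x2_2 = 220; y2_2 = 208; cx_3 = 94; cy_3 = 310; r_3 = 42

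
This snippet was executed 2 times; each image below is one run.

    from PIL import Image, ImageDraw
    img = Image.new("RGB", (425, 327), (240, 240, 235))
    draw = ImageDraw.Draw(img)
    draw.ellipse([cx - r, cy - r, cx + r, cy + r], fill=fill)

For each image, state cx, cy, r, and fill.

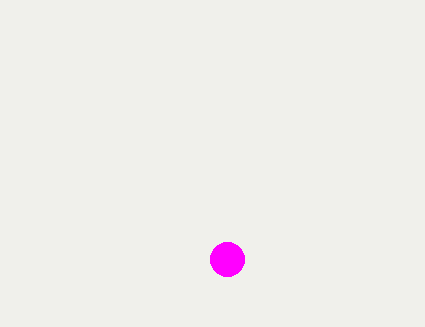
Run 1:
cx = 227
cy = 259
r = 17
fill = 'magenta'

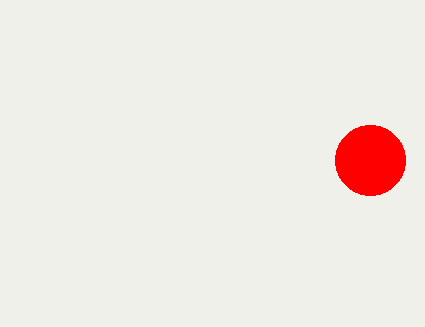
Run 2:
cx = 370, cy = 160, r = 35, fill = 'red'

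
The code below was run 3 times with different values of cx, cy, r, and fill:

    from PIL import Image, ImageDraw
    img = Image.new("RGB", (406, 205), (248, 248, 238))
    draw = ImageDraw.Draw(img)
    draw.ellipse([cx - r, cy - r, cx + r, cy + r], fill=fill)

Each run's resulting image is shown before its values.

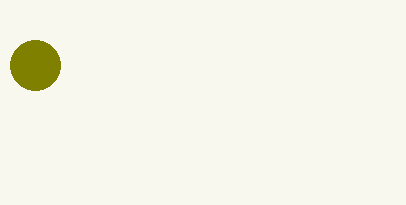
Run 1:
cx = 35
cy = 65
r = 25
fill = 'olive'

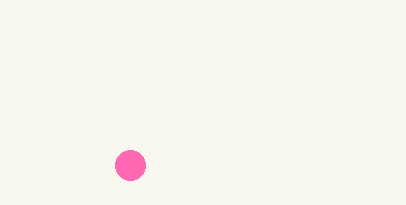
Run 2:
cx = 130; cy = 165; r = 15; fill = 'hotpink'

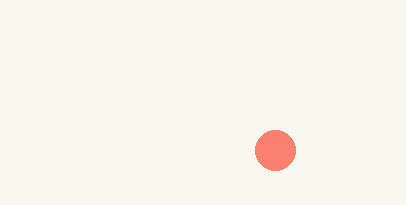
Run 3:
cx = 275
cy = 150
r = 20
fill = 'salmon'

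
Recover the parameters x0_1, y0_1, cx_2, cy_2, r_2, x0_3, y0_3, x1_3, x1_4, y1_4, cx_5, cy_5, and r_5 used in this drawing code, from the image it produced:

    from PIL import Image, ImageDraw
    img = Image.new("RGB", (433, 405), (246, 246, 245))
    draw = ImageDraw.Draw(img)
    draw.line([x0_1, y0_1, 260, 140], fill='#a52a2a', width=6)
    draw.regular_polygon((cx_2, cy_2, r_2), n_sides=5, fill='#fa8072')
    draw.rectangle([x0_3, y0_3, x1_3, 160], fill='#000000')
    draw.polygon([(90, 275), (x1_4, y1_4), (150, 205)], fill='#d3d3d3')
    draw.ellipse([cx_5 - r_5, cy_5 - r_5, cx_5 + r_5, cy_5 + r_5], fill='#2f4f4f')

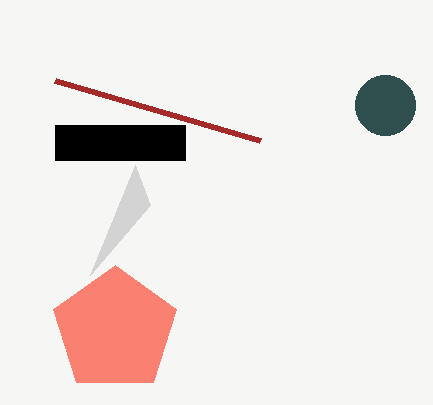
x0_1 = 55, y0_1 = 80, cx_2 = 115, cy_2 = 330, r_2 = 65, x0_3 = 55, y0_3 = 125, x1_3 = 185, x1_4 = 135, y1_4 = 165, cx_5 = 385, cy_5 = 105, r_5 = 30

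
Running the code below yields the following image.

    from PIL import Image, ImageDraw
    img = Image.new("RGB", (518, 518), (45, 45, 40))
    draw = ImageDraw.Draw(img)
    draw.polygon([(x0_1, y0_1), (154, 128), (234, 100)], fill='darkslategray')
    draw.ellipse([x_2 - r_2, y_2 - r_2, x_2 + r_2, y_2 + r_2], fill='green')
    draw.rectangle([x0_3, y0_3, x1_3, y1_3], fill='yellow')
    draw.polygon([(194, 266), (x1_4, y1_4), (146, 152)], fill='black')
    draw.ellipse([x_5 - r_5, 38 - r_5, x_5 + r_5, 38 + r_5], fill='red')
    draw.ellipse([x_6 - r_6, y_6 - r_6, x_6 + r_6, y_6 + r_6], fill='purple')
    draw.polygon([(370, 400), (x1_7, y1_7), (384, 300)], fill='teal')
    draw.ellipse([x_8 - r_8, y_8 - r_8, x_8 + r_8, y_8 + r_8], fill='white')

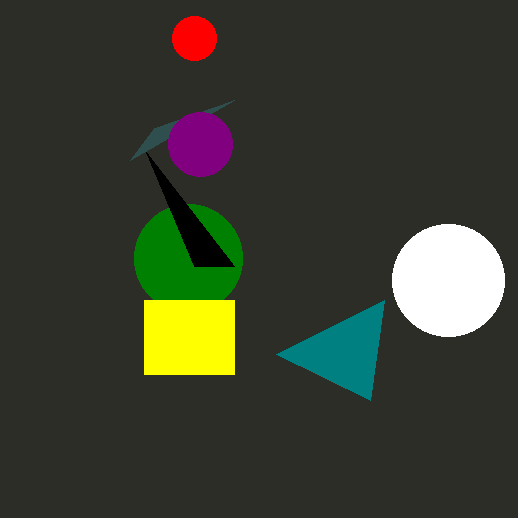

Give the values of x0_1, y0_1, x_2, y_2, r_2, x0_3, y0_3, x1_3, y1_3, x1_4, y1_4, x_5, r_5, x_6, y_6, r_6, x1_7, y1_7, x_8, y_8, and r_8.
x0_1 = 130, y0_1 = 160, x_2 = 188, y_2 = 258, r_2 = 54, x0_3 = 144, y0_3 = 300, x1_3 = 234, y1_3 = 374, x1_4 = 234, y1_4 = 266, x_5 = 194, r_5 = 22, x_6 = 200, y_6 = 144, r_6 = 32, x1_7 = 276, y1_7 = 354, x_8 = 448, y_8 = 280, r_8 = 56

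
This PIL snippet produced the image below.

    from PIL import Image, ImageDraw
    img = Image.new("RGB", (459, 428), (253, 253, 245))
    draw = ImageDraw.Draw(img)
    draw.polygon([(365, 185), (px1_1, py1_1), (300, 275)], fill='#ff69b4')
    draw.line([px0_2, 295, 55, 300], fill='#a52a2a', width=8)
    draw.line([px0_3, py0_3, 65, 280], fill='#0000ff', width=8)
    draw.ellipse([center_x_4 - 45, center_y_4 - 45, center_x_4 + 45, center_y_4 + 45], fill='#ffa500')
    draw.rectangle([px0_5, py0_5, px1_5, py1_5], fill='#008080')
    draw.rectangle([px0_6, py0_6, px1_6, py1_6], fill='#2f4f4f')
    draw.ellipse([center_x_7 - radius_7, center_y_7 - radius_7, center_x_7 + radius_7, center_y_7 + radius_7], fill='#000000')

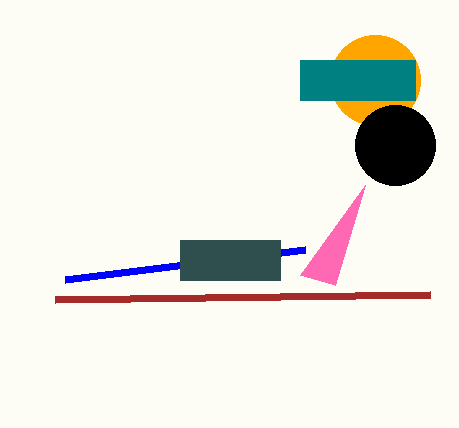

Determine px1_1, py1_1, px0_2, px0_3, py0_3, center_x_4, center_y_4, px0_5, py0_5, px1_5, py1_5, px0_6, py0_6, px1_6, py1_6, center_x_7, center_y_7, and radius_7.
px1_1 = 335
py1_1 = 285
px0_2 = 430
px0_3 = 305
py0_3 = 250
center_x_4 = 375
center_y_4 = 80
px0_5 = 300
py0_5 = 60
px1_5 = 415
py1_5 = 100
px0_6 = 180
py0_6 = 240
px1_6 = 280
py1_6 = 280
center_x_7 = 395
center_y_7 = 145
radius_7 = 40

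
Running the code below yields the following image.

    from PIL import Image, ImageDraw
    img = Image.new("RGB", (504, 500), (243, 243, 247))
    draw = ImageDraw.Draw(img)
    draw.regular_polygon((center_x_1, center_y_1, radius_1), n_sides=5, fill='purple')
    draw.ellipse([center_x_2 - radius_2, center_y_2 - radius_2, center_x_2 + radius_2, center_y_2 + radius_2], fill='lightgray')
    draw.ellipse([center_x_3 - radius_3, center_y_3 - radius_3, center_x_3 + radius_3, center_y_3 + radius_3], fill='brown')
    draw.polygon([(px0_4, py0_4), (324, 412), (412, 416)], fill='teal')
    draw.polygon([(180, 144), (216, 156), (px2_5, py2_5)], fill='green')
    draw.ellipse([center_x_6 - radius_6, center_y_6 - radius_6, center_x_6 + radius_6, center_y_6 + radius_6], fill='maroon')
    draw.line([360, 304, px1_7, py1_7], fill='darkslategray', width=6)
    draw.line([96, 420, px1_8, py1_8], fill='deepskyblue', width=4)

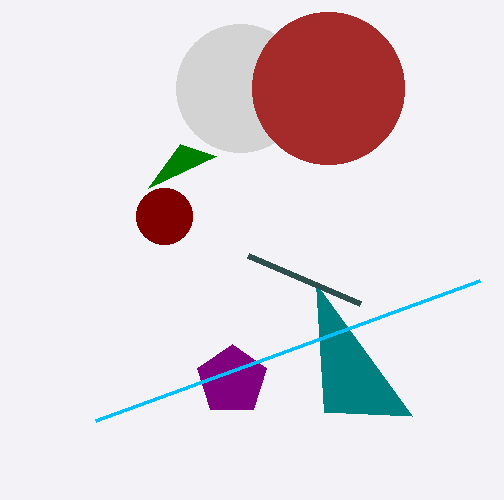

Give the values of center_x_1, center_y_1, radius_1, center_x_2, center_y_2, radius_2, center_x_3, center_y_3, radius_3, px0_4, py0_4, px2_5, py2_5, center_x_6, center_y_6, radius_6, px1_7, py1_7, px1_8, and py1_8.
center_x_1 = 232
center_y_1 = 380
radius_1 = 36
center_x_2 = 240
center_y_2 = 88
radius_2 = 64
center_x_3 = 328
center_y_3 = 88
radius_3 = 76
px0_4 = 316
py0_4 = 284
px2_5 = 148
py2_5 = 188
center_x_6 = 164
center_y_6 = 216
radius_6 = 28
px1_7 = 248
py1_7 = 256
px1_8 = 480
py1_8 = 280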